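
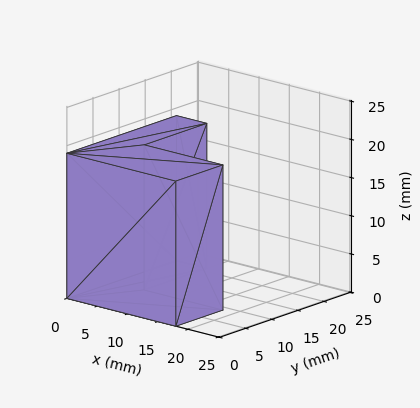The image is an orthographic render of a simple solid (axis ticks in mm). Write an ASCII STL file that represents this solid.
Reading the render: the shape is an L-shaped prism: outer 18 × 21 mm, arm thicknesses ≈ 9 mm (horizontal) and 5 mm (vertical), extruded 19 mm in z (dimensions read to the nearest mm from the axis ticks). For the STL, each face is triangulated and given an outward normal.

solid part
  facet normal 0.0000 0.0000 -1.0000
    outer loop
      vertex 18.00 9.00 0.00
      vertex 18.00 0.00 0.00
      vertex 0.00 0.00 0.00
    endloop
  endfacet
  facet normal 0.0000 0.0000 -1.0000
    outer loop
      vertex 5.00 9.00 0.00
      vertex 18.00 9.00 0.00
      vertex 0.00 0.00 0.00
    endloop
  endfacet
  facet normal 0.0000 0.0000 -1.0000
    outer loop
      vertex 5.00 21.00 0.00
      vertex 5.00 9.00 0.00
      vertex 0.00 0.00 0.00
    endloop
  endfacet
  facet normal 0.0000 0.0000 -1.0000
    outer loop
      vertex 0.00 21.00 0.00
      vertex 5.00 21.00 0.00
      vertex 0.00 0.00 0.00
    endloop
  endfacet
  facet normal 0.0000 0.0000 1.0000
    outer loop
      vertex 0.00 0.00 19.00
      vertex 18.00 0.00 19.00
      vertex 18.00 9.00 19.00
    endloop
  endfacet
  facet normal 0.0000 0.0000 1.0000
    outer loop
      vertex 0.00 0.00 19.00
      vertex 18.00 9.00 19.00
      vertex 5.00 9.00 19.00
    endloop
  endfacet
  facet normal 0.0000 0.0000 1.0000
    outer loop
      vertex 0.00 0.00 19.00
      vertex 5.00 9.00 19.00
      vertex 5.00 21.00 19.00
    endloop
  endfacet
  facet normal 0.0000 0.0000 1.0000
    outer loop
      vertex 0.00 0.00 19.00
      vertex 5.00 21.00 19.00
      vertex 0.00 21.00 19.00
    endloop
  endfacet
  facet normal 0.0000 -1.0000 0.0000
    outer loop
      vertex 0.00 0.00 0.00
      vertex 18.00 0.00 0.00
      vertex 18.00 0.00 19.00
    endloop
  endfacet
  facet normal 0.0000 -1.0000 0.0000
    outer loop
      vertex 0.00 0.00 0.00
      vertex 18.00 0.00 19.00
      vertex 0.00 0.00 19.00
    endloop
  endfacet
  facet normal 1.0000 0.0000 0.0000
    outer loop
      vertex 18.00 0.00 0.00
      vertex 18.00 9.00 0.00
      vertex 18.00 9.00 19.00
    endloop
  endfacet
  facet normal 1.0000 0.0000 0.0000
    outer loop
      vertex 18.00 0.00 0.00
      vertex 18.00 9.00 19.00
      vertex 18.00 0.00 19.00
    endloop
  endfacet
  facet normal 0.0000 1.0000 0.0000
    outer loop
      vertex 18.00 9.00 0.00
      vertex 5.00 9.00 0.00
      vertex 5.00 9.00 19.00
    endloop
  endfacet
  facet normal 0.0000 1.0000 0.0000
    outer loop
      vertex 18.00 9.00 0.00
      vertex 5.00 9.00 19.00
      vertex 18.00 9.00 19.00
    endloop
  endfacet
  facet normal 1.0000 0.0000 0.0000
    outer loop
      vertex 5.00 9.00 0.00
      vertex 5.00 21.00 0.00
      vertex 5.00 21.00 19.00
    endloop
  endfacet
  facet normal 1.0000 0.0000 0.0000
    outer loop
      vertex 5.00 9.00 0.00
      vertex 5.00 21.00 19.00
      vertex 5.00 9.00 19.00
    endloop
  endfacet
  facet normal 0.0000 1.0000 0.0000
    outer loop
      vertex 5.00 21.00 0.00
      vertex 0.00 21.00 0.00
      vertex 0.00 21.00 19.00
    endloop
  endfacet
  facet normal 0.0000 1.0000 0.0000
    outer loop
      vertex 5.00 21.00 0.00
      vertex 0.00 21.00 19.00
      vertex 5.00 21.00 19.00
    endloop
  endfacet
  facet normal -1.0000 0.0000 0.0000
    outer loop
      vertex 0.00 21.00 0.00
      vertex 0.00 0.00 0.00
      vertex 0.00 0.00 19.00
    endloop
  endfacet
  facet normal -1.0000 0.0000 0.0000
    outer loop
      vertex 0.00 21.00 0.00
      vertex 0.00 0.00 19.00
      vertex 0.00 21.00 19.00
    endloop
  endfacet
endsolid part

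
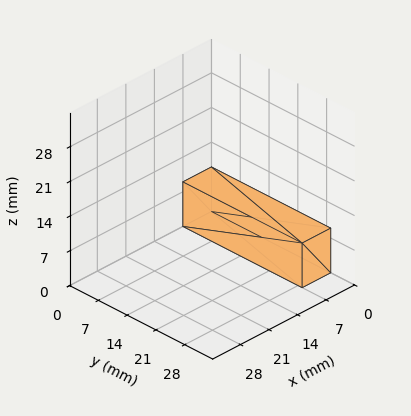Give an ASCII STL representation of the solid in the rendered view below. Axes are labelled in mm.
Reading the render: the shape is a rectangular box, roughly 7 × 29 mm footprint and 9 mm tall (dimensions read to the nearest mm from the axis ticks). For the STL, each face is triangulated and given an outward normal.

solid part
  facet normal 0.0000 0.0000 -1.0000
    outer loop
      vertex 7.00 29.00 0.00
      vertex 7.00 0.00 0.00
      vertex 0.00 0.00 0.00
    endloop
  endfacet
  facet normal 0.0000 0.0000 -1.0000
    outer loop
      vertex 0.00 29.00 0.00
      vertex 7.00 29.00 0.00
      vertex 0.00 0.00 0.00
    endloop
  endfacet
  facet normal 0.0000 0.0000 1.0000
    outer loop
      vertex 0.00 0.00 9.00
      vertex 7.00 0.00 9.00
      vertex 7.00 29.00 9.00
    endloop
  endfacet
  facet normal 0.0000 0.0000 1.0000
    outer loop
      vertex 0.00 0.00 9.00
      vertex 7.00 29.00 9.00
      vertex 0.00 29.00 9.00
    endloop
  endfacet
  facet normal 0.0000 -1.0000 0.0000
    outer loop
      vertex 0.00 0.00 0.00
      vertex 7.00 0.00 0.00
      vertex 7.00 0.00 9.00
    endloop
  endfacet
  facet normal 0.0000 -1.0000 0.0000
    outer loop
      vertex 0.00 0.00 0.00
      vertex 7.00 0.00 9.00
      vertex 0.00 0.00 9.00
    endloop
  endfacet
  facet normal 0.0000 1.0000 0.0000
    outer loop
      vertex 7.00 29.00 9.00
      vertex 7.00 29.00 0.00
      vertex 0.00 29.00 0.00
    endloop
  endfacet
  facet normal 0.0000 1.0000 0.0000
    outer loop
      vertex 0.00 29.00 9.00
      vertex 7.00 29.00 9.00
      vertex 0.00 29.00 0.00
    endloop
  endfacet
  facet normal -1.0000 0.0000 0.0000
    outer loop
      vertex 0.00 29.00 9.00
      vertex 0.00 29.00 0.00
      vertex 0.00 0.00 0.00
    endloop
  endfacet
  facet normal -1.0000 0.0000 0.0000
    outer loop
      vertex 0.00 0.00 9.00
      vertex 0.00 29.00 9.00
      vertex 0.00 0.00 0.00
    endloop
  endfacet
  facet normal 1.0000 0.0000 0.0000
    outer loop
      vertex 7.00 0.00 0.00
      vertex 7.00 29.00 0.00
      vertex 7.00 29.00 9.00
    endloop
  endfacet
  facet normal 1.0000 0.0000 0.0000
    outer loop
      vertex 7.00 0.00 0.00
      vertex 7.00 29.00 9.00
      vertex 7.00 0.00 9.00
    endloop
  endfacet
endsolid part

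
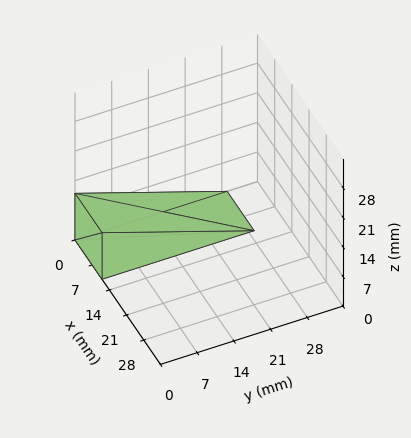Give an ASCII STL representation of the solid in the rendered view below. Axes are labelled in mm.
Reading the render: the shape is a wedge (ramp): 11 × 29 mm base, rising to 11 mm along the y=0 edge and sloping linearly to z=0 at y=29 (dimensions read to the nearest mm from the axis ticks). For the STL, each face is triangulated and given an outward normal.

solid part
  facet normal 0.0000 0.0000 -1.0000
    outer loop
      vertex 11.00 29.00 0.00
      vertex 11.00 0.00 0.00
      vertex 0.00 0.00 0.00
    endloop
  endfacet
  facet normal 0.0000 0.0000 -1.0000
    outer loop
      vertex 0.00 29.00 0.00
      vertex 11.00 29.00 0.00
      vertex 0.00 0.00 0.00
    endloop
  endfacet
  facet normal 0.0000 -1.0000 0.0000
    outer loop
      vertex 0.00 0.00 0.00
      vertex 11.00 0.00 0.00
      vertex 11.00 0.00 11.00
    endloop
  endfacet
  facet normal 0.0000 -1.0000 0.0000
    outer loop
      vertex 0.00 0.00 0.00
      vertex 11.00 0.00 11.00
      vertex 0.00 0.00 11.00
    endloop
  endfacet
  facet normal 0.0000 0.3547 0.9350
    outer loop
      vertex 0.00 0.00 11.00
      vertex 11.00 0.00 11.00
      vertex 11.00 29.00 0.00
    endloop
  endfacet
  facet normal 0.0000 0.3547 0.9350
    outer loop
      vertex 0.00 0.00 11.00
      vertex 11.00 29.00 0.00
      vertex 0.00 29.00 0.00
    endloop
  endfacet
  facet normal -1.0000 0.0000 0.0000
    outer loop
      vertex 0.00 0.00 11.00
      vertex 0.00 29.00 0.00
      vertex 0.00 0.00 0.00
    endloop
  endfacet
  facet normal 1.0000 0.0000 0.0000
    outer loop
      vertex 11.00 0.00 0.00
      vertex 11.00 29.00 0.00
      vertex 11.00 0.00 11.00
    endloop
  endfacet
endsolid part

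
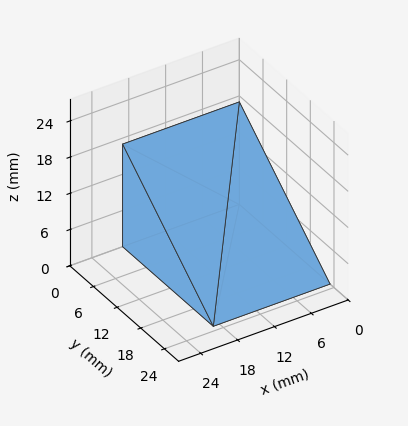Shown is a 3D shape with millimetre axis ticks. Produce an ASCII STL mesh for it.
Reading the render: the shape is a wedge (ramp): 19 × 23 mm base, rising to 17 mm along the y=0 edge and sloping linearly to z=0 at y=23 (dimensions read to the nearest mm from the axis ticks). For the STL, each face is triangulated and given an outward normal.

solid part
  facet normal 0.0000 0.0000 -1.0000
    outer loop
      vertex 19.0 23.0 0.0
      vertex 19.0 0.0 0.0
      vertex 0.0 0.0 0.0
    endloop
  endfacet
  facet normal 0.0000 0.0000 -1.0000
    outer loop
      vertex 0.0 23.0 0.0
      vertex 19.0 23.0 0.0
      vertex 0.0 0.0 0.0
    endloop
  endfacet
  facet normal 0.0000 -1.0000 0.0000
    outer loop
      vertex 0.0 0.0 0.0
      vertex 19.0 0.0 0.0
      vertex 19.0 0.0 17.0
    endloop
  endfacet
  facet normal 0.0000 -1.0000 0.0000
    outer loop
      vertex 0.0 0.0 0.0
      vertex 19.0 0.0 17.0
      vertex 0.0 0.0 17.0
    endloop
  endfacet
  facet normal 0.0000 0.5944 0.8042
    outer loop
      vertex 0.0 0.0 17.0
      vertex 19.0 0.0 17.0
      vertex 19.0 23.0 0.0
    endloop
  endfacet
  facet normal 0.0000 0.5944 0.8042
    outer loop
      vertex 0.0 0.0 17.0
      vertex 19.0 23.0 0.0
      vertex 0.0 23.0 0.0
    endloop
  endfacet
  facet normal -1.0000 0.0000 0.0000
    outer loop
      vertex 0.0 0.0 17.0
      vertex 0.0 23.0 0.0
      vertex 0.0 0.0 0.0
    endloop
  endfacet
  facet normal 1.0000 0.0000 0.0000
    outer loop
      vertex 19.0 0.0 0.0
      vertex 19.0 23.0 0.0
      vertex 19.0 0.0 17.0
    endloop
  endfacet
endsolid part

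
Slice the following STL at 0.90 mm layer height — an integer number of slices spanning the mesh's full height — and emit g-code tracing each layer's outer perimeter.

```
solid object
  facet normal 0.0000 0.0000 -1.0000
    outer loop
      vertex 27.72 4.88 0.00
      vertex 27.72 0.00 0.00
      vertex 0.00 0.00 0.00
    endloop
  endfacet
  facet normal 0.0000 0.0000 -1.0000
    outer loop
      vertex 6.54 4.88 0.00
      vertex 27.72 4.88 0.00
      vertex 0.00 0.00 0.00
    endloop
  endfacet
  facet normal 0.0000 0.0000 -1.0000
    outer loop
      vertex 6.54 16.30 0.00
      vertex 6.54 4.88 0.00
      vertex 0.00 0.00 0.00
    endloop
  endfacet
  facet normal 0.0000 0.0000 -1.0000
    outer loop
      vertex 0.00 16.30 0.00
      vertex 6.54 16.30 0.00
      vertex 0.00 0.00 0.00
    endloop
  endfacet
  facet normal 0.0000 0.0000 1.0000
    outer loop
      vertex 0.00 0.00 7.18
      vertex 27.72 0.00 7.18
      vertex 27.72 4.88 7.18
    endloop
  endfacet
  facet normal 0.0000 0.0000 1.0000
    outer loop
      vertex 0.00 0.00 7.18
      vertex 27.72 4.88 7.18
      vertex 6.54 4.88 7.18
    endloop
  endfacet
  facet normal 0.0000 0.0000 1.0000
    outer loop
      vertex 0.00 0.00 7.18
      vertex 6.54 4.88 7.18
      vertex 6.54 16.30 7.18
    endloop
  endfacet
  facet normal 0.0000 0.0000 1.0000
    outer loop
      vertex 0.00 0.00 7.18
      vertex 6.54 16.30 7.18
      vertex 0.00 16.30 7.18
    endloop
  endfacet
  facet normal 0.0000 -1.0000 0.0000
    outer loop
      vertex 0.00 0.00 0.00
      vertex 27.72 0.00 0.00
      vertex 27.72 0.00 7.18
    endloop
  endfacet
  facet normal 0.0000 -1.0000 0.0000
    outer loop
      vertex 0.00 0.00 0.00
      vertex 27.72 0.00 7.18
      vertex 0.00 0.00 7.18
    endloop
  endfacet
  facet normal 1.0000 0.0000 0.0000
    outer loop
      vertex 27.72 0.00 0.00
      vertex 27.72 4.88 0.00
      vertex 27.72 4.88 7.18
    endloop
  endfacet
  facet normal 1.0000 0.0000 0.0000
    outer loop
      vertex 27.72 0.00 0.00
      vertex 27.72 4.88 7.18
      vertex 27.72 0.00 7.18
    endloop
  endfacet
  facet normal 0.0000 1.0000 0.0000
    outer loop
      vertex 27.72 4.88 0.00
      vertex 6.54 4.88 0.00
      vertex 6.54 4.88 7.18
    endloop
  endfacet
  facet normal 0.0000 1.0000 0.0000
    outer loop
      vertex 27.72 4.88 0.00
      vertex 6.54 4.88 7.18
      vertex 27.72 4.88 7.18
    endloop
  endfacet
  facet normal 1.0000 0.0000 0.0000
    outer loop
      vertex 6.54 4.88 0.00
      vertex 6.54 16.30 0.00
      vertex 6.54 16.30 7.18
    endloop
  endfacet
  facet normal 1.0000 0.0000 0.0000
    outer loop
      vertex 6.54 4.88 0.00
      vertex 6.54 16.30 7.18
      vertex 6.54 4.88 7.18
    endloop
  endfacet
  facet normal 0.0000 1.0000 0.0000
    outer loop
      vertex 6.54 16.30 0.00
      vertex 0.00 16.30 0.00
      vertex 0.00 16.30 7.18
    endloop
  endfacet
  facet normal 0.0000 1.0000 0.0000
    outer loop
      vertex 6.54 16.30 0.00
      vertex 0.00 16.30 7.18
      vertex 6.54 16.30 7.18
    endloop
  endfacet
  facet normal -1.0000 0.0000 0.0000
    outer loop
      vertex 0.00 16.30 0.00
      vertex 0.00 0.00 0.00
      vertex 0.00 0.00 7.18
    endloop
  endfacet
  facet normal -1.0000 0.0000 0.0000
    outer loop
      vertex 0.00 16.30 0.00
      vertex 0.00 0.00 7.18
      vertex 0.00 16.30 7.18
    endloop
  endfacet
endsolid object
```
; perimeter-only toolpath
G21 ; units = mm
G90 ; absolute positioning
G28 ; home
; layer 1
G0 Z0.90
G0 X0.00 Y0.00
G1 X27.72 Y0.00
G1 X27.72 Y4.88
G1 X6.54 Y4.88
G1 X6.54 Y16.30
G1 X0.00 Y16.30
G1 X0.00 Y0.00
; layer 2
G0 Z1.79
G0 X0.00 Y0.00
G1 X27.72 Y0.00
G1 X27.72 Y4.88
G1 X6.54 Y4.88
G1 X6.54 Y16.30
G1 X0.00 Y16.30
G1 X0.00 Y0.00
; layer 3
G0 Z2.69
G0 X0.00 Y0.00
G1 X27.72 Y0.00
G1 X27.72 Y4.88
G1 X6.54 Y4.88
G1 X6.54 Y16.30
G1 X0.00 Y16.30
G1 X0.00 Y0.00
; layer 4
G0 Z3.59
G0 X0.00 Y0.00
G1 X27.72 Y0.00
G1 X27.72 Y4.88
G1 X6.54 Y4.88
G1 X6.54 Y16.30
G1 X0.00 Y16.30
G1 X0.00 Y0.00
; layer 5
G0 Z4.49
G0 X0.00 Y0.00
G1 X27.72 Y0.00
G1 X27.72 Y4.88
G1 X6.54 Y4.88
G1 X6.54 Y16.30
G1 X0.00 Y16.30
G1 X0.00 Y0.00
; layer 6
G0 Z5.38
G0 X0.00 Y0.00
G1 X27.72 Y0.00
G1 X27.72 Y4.88
G1 X6.54 Y4.88
G1 X6.54 Y16.30
G1 X0.00 Y16.30
G1 X0.00 Y0.00
; layer 7
G0 Z6.28
G0 X0.00 Y0.00
G1 X27.72 Y0.00
G1 X27.72 Y4.88
G1 X6.54 Y4.88
G1 X6.54 Y16.30
G1 X0.00 Y16.30
G1 X0.00 Y0.00
; layer 8
G0 Z7.18
G0 X0.00 Y0.00
G1 X27.72 Y0.00
G1 X27.72 Y4.88
G1 X6.54 Y4.88
G1 X6.54 Y16.30
G1 X0.00 Y16.30
G1 X0.00 Y0.00
M2 ; end

The solid is an L-shaped prism: outer 27.7 × 16.3 mm, arm thicknesses ≈ 4.88 mm (horizontal) and 6.54 mm (vertical), extruded 7.18 mm in z. Slicing at Δz = 0.90 mm — 8 equal slices spanning the solid's height, so layer i sits at z = i·h/8 — gives 8 non-empty perimeters. Each is a 6-segment closed polygon; G0 lifts to the layer z and rapids to the start vertex, then G1 traces the edges.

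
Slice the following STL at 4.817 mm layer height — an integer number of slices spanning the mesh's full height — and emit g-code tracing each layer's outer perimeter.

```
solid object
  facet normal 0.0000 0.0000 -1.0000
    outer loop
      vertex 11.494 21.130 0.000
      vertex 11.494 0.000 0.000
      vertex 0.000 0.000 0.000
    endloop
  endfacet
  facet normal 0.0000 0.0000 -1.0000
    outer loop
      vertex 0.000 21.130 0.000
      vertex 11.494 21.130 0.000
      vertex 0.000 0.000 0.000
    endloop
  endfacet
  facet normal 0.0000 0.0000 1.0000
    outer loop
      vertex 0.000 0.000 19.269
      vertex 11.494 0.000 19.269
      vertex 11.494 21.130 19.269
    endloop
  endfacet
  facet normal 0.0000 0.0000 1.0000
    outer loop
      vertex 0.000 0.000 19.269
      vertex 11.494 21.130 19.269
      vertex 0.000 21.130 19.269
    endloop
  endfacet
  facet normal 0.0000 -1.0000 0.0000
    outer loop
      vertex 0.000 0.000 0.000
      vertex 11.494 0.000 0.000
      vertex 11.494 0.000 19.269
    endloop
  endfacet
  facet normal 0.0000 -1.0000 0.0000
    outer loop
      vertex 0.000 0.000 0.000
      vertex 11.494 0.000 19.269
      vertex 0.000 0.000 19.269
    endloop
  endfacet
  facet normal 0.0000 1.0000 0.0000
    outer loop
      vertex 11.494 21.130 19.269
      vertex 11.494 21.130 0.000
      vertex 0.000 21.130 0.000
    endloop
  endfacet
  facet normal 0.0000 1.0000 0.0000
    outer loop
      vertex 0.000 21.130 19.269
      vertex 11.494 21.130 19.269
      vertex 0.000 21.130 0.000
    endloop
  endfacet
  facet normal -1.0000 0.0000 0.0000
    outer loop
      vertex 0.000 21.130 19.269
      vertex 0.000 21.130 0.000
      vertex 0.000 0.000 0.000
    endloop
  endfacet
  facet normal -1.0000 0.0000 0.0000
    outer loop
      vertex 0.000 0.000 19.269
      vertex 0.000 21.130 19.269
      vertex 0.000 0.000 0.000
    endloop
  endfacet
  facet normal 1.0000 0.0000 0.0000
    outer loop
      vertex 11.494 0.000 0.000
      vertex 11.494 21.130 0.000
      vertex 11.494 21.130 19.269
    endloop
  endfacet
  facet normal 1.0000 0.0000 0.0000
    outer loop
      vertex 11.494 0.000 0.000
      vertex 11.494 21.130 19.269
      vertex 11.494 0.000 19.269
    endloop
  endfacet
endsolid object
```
; perimeter-only toolpath
G21 ; units = mm
G90 ; absolute positioning
G28 ; home
; layer 1
G0 Z4.817
G0 X0.000 Y0.000
G1 X11.494 Y0.000
G1 X11.494 Y21.130
G1 X0.000 Y21.130
G1 X0.000 Y0.000
; layer 2
G0 Z9.634
G0 X0.000 Y0.000
G1 X11.494 Y0.000
G1 X11.494 Y21.130
G1 X0.000 Y21.130
G1 X0.000 Y0.000
; layer 3
G0 Z14.452
G0 X0.000 Y0.000
G1 X11.494 Y0.000
G1 X11.494 Y21.130
G1 X0.000 Y21.130
G1 X0.000 Y0.000
; layer 4
G0 Z19.269
G0 X0.000 Y0.000
G1 X11.494 Y0.000
G1 X11.494 Y21.130
G1 X0.000 Y21.130
G1 X0.000 Y0.000
M2 ; end

The solid is a rectangular box, roughly 11.5 × 21.1 mm footprint and 19.3 mm tall. Slicing at Δz = 4.817 mm — 4 equal slices spanning the solid's height, so layer i sits at z = i·h/4 — gives 4 non-empty perimeters. Each is a 4-segment closed polygon; G0 lifts to the layer z and rapids to the start vertex, then G1 traces the edges.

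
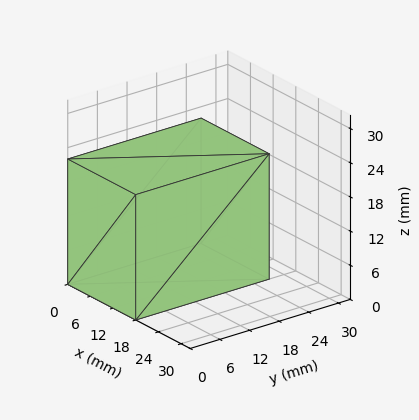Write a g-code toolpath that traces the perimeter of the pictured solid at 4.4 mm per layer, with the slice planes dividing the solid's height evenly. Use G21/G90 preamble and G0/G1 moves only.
Reading the render: the shape is a rectangular box, roughly 18 × 27 mm footprint and 22 mm tall (dimensions read to the nearest mm from the axis ticks). For the g-code, the solid's height is divided into equal slices at the stated Δz and each level perimeter traced with G1 moves after a G0 lift.

; perimeter-only toolpath
G21 ; units = mm
G90 ; absolute positioning
G28 ; home
; layer 1
G0 Z4.4
G0 X0.0 Y0.0
G1 X18.0 Y0.0
G1 X18.0 Y27.0
G1 X0.0 Y27.0
G1 X0.0 Y0.0
; layer 2
G0 Z8.8
G0 X0.0 Y0.0
G1 X18.0 Y0.0
G1 X18.0 Y27.0
G1 X0.0 Y27.0
G1 X0.0 Y0.0
; layer 3
G0 Z13.2
G0 X0.0 Y0.0
G1 X18.0 Y0.0
G1 X18.0 Y27.0
G1 X0.0 Y27.0
G1 X0.0 Y0.0
; layer 4
G0 Z17.6
G0 X0.0 Y0.0
G1 X18.0 Y0.0
G1 X18.0 Y27.0
G1 X0.0 Y27.0
G1 X0.0 Y0.0
; layer 5
G0 Z22.0
G0 X0.0 Y0.0
G1 X18.0 Y0.0
G1 X18.0 Y27.0
G1 X0.0 Y27.0
G1 X0.0 Y0.0
M2 ; end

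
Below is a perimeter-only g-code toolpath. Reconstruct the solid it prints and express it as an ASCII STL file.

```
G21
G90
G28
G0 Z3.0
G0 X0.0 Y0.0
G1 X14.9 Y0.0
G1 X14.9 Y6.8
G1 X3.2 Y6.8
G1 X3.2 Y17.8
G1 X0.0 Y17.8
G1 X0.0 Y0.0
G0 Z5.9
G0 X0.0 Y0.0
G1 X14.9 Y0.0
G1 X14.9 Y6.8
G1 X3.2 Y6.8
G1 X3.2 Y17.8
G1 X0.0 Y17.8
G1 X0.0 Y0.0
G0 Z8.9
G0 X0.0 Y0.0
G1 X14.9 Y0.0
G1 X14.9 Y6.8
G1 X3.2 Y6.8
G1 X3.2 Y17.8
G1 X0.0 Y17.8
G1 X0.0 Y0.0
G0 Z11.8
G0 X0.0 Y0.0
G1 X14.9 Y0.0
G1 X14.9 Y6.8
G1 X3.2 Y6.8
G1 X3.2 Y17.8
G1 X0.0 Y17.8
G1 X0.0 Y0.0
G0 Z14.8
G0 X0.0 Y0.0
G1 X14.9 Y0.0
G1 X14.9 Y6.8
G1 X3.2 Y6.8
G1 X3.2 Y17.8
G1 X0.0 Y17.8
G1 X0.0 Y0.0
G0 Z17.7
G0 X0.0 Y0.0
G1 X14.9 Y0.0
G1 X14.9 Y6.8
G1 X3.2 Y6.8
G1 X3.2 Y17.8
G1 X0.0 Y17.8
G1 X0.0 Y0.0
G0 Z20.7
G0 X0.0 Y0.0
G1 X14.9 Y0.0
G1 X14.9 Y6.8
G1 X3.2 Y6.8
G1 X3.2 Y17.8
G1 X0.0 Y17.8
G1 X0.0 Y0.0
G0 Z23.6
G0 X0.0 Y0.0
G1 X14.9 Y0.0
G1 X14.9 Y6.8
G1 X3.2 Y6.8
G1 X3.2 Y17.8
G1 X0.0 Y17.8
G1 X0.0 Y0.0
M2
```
solid part
  facet normal 0.0000 0.0000 -1.0000
    outer loop
      vertex 14.9 6.8 0.0
      vertex 14.9 0.0 0.0
      vertex 0.0 0.0 0.0
    endloop
  endfacet
  facet normal 0.0000 0.0000 -1.0000
    outer loop
      vertex 3.2 6.8 0.0
      vertex 14.9 6.8 0.0
      vertex 0.0 0.0 0.0
    endloop
  endfacet
  facet normal 0.0000 0.0000 -1.0000
    outer loop
      vertex 3.2 17.8 0.0
      vertex 3.2 6.8 0.0
      vertex 0.0 0.0 0.0
    endloop
  endfacet
  facet normal 0.0000 0.0000 -1.0000
    outer loop
      vertex 0.0 17.8 0.0
      vertex 3.2 17.8 0.0
      vertex 0.0 0.0 0.0
    endloop
  endfacet
  facet normal 0.0000 0.0000 1.0000
    outer loop
      vertex 0.0 0.0 23.6
      vertex 14.9 0.0 23.6
      vertex 14.9 6.8 23.6
    endloop
  endfacet
  facet normal 0.0000 0.0000 1.0000
    outer loop
      vertex 0.0 0.0 23.6
      vertex 14.9 6.8 23.6
      vertex 3.2 6.8 23.6
    endloop
  endfacet
  facet normal 0.0000 0.0000 1.0000
    outer loop
      vertex 0.0 0.0 23.6
      vertex 3.2 6.8 23.6
      vertex 3.2 17.8 23.6
    endloop
  endfacet
  facet normal 0.0000 0.0000 1.0000
    outer loop
      vertex 0.0 0.0 23.6
      vertex 3.2 17.8 23.6
      vertex 0.0 17.8 23.6
    endloop
  endfacet
  facet normal 0.0000 -1.0000 0.0000
    outer loop
      vertex 0.0 0.0 0.0
      vertex 14.9 0.0 0.0
      vertex 14.9 0.0 23.6
    endloop
  endfacet
  facet normal 0.0000 -1.0000 0.0000
    outer loop
      vertex 0.0 0.0 0.0
      vertex 14.9 0.0 23.6
      vertex 0.0 0.0 23.6
    endloop
  endfacet
  facet normal 1.0000 0.0000 0.0000
    outer loop
      vertex 14.9 0.0 0.0
      vertex 14.9 6.8 0.0
      vertex 14.9 6.8 23.6
    endloop
  endfacet
  facet normal 1.0000 0.0000 0.0000
    outer loop
      vertex 14.9 0.0 0.0
      vertex 14.9 6.8 23.6
      vertex 14.9 0.0 23.6
    endloop
  endfacet
  facet normal 0.0000 1.0000 0.0000
    outer loop
      vertex 14.9 6.8 0.0
      vertex 3.2 6.8 0.0
      vertex 3.2 6.8 23.6
    endloop
  endfacet
  facet normal 0.0000 1.0000 0.0000
    outer loop
      vertex 14.9 6.8 0.0
      vertex 3.2 6.8 23.6
      vertex 14.9 6.8 23.6
    endloop
  endfacet
  facet normal 1.0000 0.0000 0.0000
    outer loop
      vertex 3.2 6.8 0.0
      vertex 3.2 17.8 0.0
      vertex 3.2 17.8 23.6
    endloop
  endfacet
  facet normal 1.0000 0.0000 0.0000
    outer loop
      vertex 3.2 6.8 0.0
      vertex 3.2 17.8 23.6
      vertex 3.2 6.8 23.6
    endloop
  endfacet
  facet normal 0.0000 1.0000 0.0000
    outer loop
      vertex 3.2 17.8 0.0
      vertex 0.0 17.8 0.0
      vertex 0.0 17.8 23.6
    endloop
  endfacet
  facet normal 0.0000 1.0000 0.0000
    outer loop
      vertex 3.2 17.8 0.0
      vertex 0.0 17.8 23.6
      vertex 3.2 17.8 23.6
    endloop
  endfacet
  facet normal -1.0000 0.0000 0.0000
    outer loop
      vertex 0.0 17.8 0.0
      vertex 0.0 0.0 0.0
      vertex 0.0 0.0 23.6
    endloop
  endfacet
  facet normal -1.0000 0.0000 0.0000
    outer loop
      vertex 0.0 17.8 0.0
      vertex 0.0 0.0 23.6
      vertex 0.0 17.8 23.6
    endloop
  endfacet
endsolid part

The G0 Z moves step by Δz≈3.0 mm. Every layer's G1 loop is the same polygon, so the solid is a straight extrusion of it from z=0 to z≈23.6. Closing with flat bottom and top caps and triangulating gives 20 facets — an L-shaped prism: outer 14.9 × 17.8 mm, arm thicknesses ≈ 6.8 mm (horizontal) and 3.2 mm (vertical), extruded 23.6 mm in z.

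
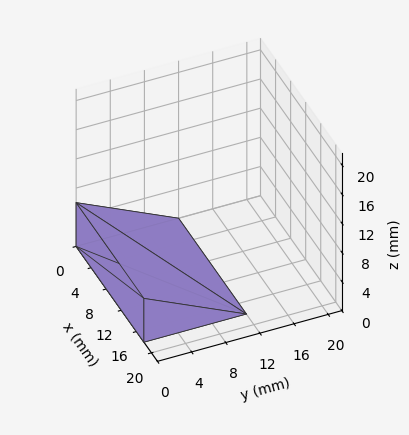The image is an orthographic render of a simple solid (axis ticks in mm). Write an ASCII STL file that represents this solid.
Reading the render: the shape is a wedge (ramp): 18 × 12 mm base, rising to 6 mm along the y=0 edge and sloping linearly to z=0 at y=12 (dimensions read to the nearest mm from the axis ticks). For the STL, each face is triangulated and given an outward normal.

solid part
  facet normal 0.0000 0.0000 -1.0000
    outer loop
      vertex 18.000 12.000 0.000
      vertex 18.000 0.000 0.000
      vertex 0.000 0.000 0.000
    endloop
  endfacet
  facet normal 0.0000 0.0000 -1.0000
    outer loop
      vertex 0.000 12.000 0.000
      vertex 18.000 12.000 0.000
      vertex 0.000 0.000 0.000
    endloop
  endfacet
  facet normal 0.0000 -1.0000 0.0000
    outer loop
      vertex 0.000 0.000 0.000
      vertex 18.000 0.000 0.000
      vertex 18.000 0.000 6.000
    endloop
  endfacet
  facet normal 0.0000 -1.0000 0.0000
    outer loop
      vertex 0.000 0.000 0.000
      vertex 18.000 0.000 6.000
      vertex 0.000 0.000 6.000
    endloop
  endfacet
  facet normal 0.0000 0.4472 0.8944
    outer loop
      vertex 0.000 0.000 6.000
      vertex 18.000 0.000 6.000
      vertex 18.000 12.000 0.000
    endloop
  endfacet
  facet normal 0.0000 0.4472 0.8944
    outer loop
      vertex 0.000 0.000 6.000
      vertex 18.000 12.000 0.000
      vertex 0.000 12.000 0.000
    endloop
  endfacet
  facet normal -1.0000 0.0000 0.0000
    outer loop
      vertex 0.000 0.000 6.000
      vertex 0.000 12.000 0.000
      vertex 0.000 0.000 0.000
    endloop
  endfacet
  facet normal 1.0000 0.0000 0.0000
    outer loop
      vertex 18.000 0.000 0.000
      vertex 18.000 12.000 0.000
      vertex 18.000 0.000 6.000
    endloop
  endfacet
endsolid part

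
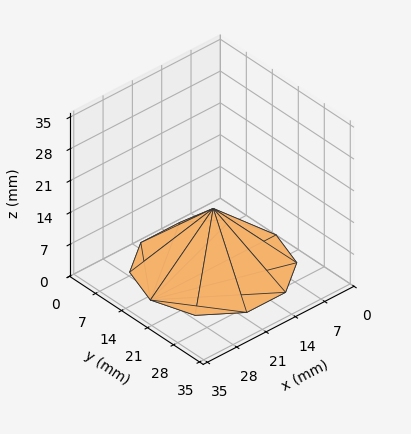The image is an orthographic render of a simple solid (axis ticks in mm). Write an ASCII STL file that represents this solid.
Reading the render: the shape is a regular 10-sided pyramid, base circumscribed radius ≈ 15 mm, apex at z ≈ 13 mm (dimensions read to the nearest mm from the axis ticks). For the STL, each face is triangulated and given an outward normal.

solid part
  facet normal 0.0000 0.0000 -1.0000
    outer loop
      vertex 19.635 29.266 0.000
      vertex 27.135 23.817 0.000
      vertex 30.000 15.000 0.000
    endloop
  endfacet
  facet normal 0.0000 0.0000 -1.0000
    outer loop
      vertex 10.365 29.266 0.000
      vertex 19.635 29.266 0.000
      vertex 30.000 15.000 0.000
    endloop
  endfacet
  facet normal 0.0000 0.0000 -1.0000
    outer loop
      vertex 2.865 23.817 0.000
      vertex 10.365 29.266 0.000
      vertex 30.000 15.000 0.000
    endloop
  endfacet
  facet normal 0.0000 0.0000 -1.0000
    outer loop
      vertex 0.000 15.000 0.000
      vertex 2.865 23.817 0.000
      vertex 30.000 15.000 0.000
    endloop
  endfacet
  facet normal 0.0000 0.0000 -1.0000
    outer loop
      vertex 2.865 6.183 0.000
      vertex 0.000 15.000 0.000
      vertex 30.000 15.000 0.000
    endloop
  endfacet
  facet normal 0.0000 0.0000 -1.0000
    outer loop
      vertex 10.365 0.734 0.000
      vertex 2.865 6.183 0.000
      vertex 30.000 15.000 0.000
    endloop
  endfacet
  facet normal 0.0000 0.0000 -1.0000
    outer loop
      vertex 19.635 0.734 0.000
      vertex 10.365 0.734 0.000
      vertex 30.000 15.000 0.000
    endloop
  endfacet
  facet normal 0.0000 0.0000 -1.0000
    outer loop
      vertex 27.135 6.183 0.000
      vertex 19.635 0.734 0.000
      vertex 30.000 15.000 0.000
    endloop
  endfacet
  facet normal 0.6406 0.2082 0.7391
    outer loop
      vertex 30.000 15.000 0.000
      vertex 27.135 23.817 0.000
      vertex 15.000 15.000 13.000
    endloop
  endfacet
  facet normal 0.3959 0.5449 0.7391
    outer loop
      vertex 27.135 23.817 0.000
      vertex 19.635 29.266 0.000
      vertex 15.000 15.000 13.000
    endloop
  endfacet
  facet normal 0.0000 0.6735 0.7391
    outer loop
      vertex 19.635 29.266 0.000
      vertex 10.365 29.266 0.000
      vertex 15.000 15.000 13.000
    endloop
  endfacet
  facet normal -0.3959 0.5449 0.7391
    outer loop
      vertex 10.365 29.266 0.000
      vertex 2.865 23.817 0.000
      vertex 15.000 15.000 13.000
    endloop
  endfacet
  facet normal -0.6406 0.2082 0.7391
    outer loop
      vertex 2.865 23.817 0.000
      vertex 0.000 15.000 0.000
      vertex 15.000 15.000 13.000
    endloop
  endfacet
  facet normal -0.6406 -0.2082 0.7391
    outer loop
      vertex 0.000 15.000 0.000
      vertex 2.865 6.183 0.000
      vertex 15.000 15.000 13.000
    endloop
  endfacet
  facet normal -0.3959 -0.5449 0.7391
    outer loop
      vertex 2.865 6.183 0.000
      vertex 10.365 0.734 0.000
      vertex 15.000 15.000 13.000
    endloop
  endfacet
  facet normal 0.0000 -0.6735 0.7391
    outer loop
      vertex 10.365 0.734 0.000
      vertex 19.635 0.734 0.000
      vertex 15.000 15.000 13.000
    endloop
  endfacet
  facet normal 0.3959 -0.5449 0.7391
    outer loop
      vertex 19.635 0.734 0.000
      vertex 27.135 6.183 0.000
      vertex 15.000 15.000 13.000
    endloop
  endfacet
  facet normal 0.6406 -0.2082 0.7391
    outer loop
      vertex 27.135 6.183 0.000
      vertex 30.000 15.000 0.000
      vertex 15.000 15.000 13.000
    endloop
  endfacet
endsolid part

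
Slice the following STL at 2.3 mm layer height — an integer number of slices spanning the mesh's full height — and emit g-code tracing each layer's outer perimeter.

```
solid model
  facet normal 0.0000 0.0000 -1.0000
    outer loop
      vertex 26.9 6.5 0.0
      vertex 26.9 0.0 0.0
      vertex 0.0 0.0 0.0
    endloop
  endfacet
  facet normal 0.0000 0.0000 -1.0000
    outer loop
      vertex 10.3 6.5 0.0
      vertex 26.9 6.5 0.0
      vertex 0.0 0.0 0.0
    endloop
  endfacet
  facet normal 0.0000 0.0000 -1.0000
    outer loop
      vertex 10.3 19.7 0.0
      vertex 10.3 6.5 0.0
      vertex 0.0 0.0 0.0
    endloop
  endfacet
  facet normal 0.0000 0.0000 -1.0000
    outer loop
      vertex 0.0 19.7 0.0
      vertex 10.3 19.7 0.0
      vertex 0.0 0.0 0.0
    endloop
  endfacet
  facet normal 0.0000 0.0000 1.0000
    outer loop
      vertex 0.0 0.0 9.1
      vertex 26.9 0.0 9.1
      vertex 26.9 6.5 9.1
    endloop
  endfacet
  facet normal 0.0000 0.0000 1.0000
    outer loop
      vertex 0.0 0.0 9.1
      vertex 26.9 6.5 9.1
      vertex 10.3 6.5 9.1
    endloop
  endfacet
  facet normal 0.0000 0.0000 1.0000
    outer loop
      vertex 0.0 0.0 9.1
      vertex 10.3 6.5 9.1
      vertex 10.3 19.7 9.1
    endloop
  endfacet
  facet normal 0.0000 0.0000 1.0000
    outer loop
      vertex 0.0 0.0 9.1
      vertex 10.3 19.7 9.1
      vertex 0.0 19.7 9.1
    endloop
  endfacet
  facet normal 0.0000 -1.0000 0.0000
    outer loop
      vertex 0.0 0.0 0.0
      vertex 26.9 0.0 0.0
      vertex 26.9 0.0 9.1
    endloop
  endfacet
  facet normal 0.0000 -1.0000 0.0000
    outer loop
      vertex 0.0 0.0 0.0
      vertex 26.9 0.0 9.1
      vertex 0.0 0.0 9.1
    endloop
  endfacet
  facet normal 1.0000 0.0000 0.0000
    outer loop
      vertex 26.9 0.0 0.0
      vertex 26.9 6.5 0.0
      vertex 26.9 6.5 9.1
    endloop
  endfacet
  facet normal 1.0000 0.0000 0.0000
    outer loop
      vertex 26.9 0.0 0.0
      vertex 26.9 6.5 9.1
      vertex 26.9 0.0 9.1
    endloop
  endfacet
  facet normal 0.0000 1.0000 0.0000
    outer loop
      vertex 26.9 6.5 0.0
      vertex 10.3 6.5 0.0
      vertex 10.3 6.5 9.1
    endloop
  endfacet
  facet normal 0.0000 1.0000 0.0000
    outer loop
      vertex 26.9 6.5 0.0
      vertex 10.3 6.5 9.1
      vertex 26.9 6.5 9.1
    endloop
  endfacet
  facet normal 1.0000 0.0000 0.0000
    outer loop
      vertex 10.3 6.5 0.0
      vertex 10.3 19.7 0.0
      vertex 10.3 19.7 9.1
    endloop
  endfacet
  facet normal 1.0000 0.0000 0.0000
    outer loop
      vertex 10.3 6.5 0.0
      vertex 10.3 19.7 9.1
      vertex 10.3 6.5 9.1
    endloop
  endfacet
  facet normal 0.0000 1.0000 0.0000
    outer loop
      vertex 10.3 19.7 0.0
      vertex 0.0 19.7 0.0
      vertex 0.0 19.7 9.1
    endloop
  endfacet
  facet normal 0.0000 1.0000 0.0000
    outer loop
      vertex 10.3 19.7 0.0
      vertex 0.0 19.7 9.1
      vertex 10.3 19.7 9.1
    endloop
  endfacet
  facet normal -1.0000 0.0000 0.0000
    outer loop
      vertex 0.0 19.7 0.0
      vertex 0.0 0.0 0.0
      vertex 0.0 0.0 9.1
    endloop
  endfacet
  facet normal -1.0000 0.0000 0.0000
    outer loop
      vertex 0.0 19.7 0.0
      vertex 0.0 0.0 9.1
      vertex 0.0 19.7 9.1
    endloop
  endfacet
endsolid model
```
; perimeter-only toolpath
G21 ; units = mm
G90 ; absolute positioning
G28 ; home
; layer 1
G0 Z2.3
G0 X0.0 Y0.0
G1 X26.9 Y0.0
G1 X26.9 Y6.5
G1 X10.3 Y6.5
G1 X10.3 Y19.7
G1 X0.0 Y19.7
G1 X0.0 Y0.0
; layer 2
G0 Z4.5
G0 X0.0 Y0.0
G1 X26.9 Y0.0
G1 X26.9 Y6.5
G1 X10.3 Y6.5
G1 X10.3 Y19.7
G1 X0.0 Y19.7
G1 X0.0 Y0.0
; layer 3
G0 Z6.8
G0 X0.0 Y0.0
G1 X26.9 Y0.0
G1 X26.9 Y6.5
G1 X10.3 Y6.5
G1 X10.3 Y19.7
G1 X0.0 Y19.7
G1 X0.0 Y0.0
; layer 4
G0 Z9.1
G0 X0.0 Y0.0
G1 X26.9 Y0.0
G1 X26.9 Y6.5
G1 X10.3 Y6.5
G1 X10.3 Y19.7
G1 X0.0 Y19.7
G1 X0.0 Y0.0
M2 ; end

The solid is an L-shaped prism: outer 26.9 × 19.7 mm, arm thicknesses ≈ 6.5 mm (horizontal) and 10.3 mm (vertical), extruded 9.1 mm in z. Slicing at Δz = 2.3 mm — 4 equal slices spanning the solid's height, so layer i sits at z = i·h/4 — gives 4 non-empty perimeters. Each is a 6-segment closed polygon; G0 lifts to the layer z and rapids to the start vertex, then G1 traces the edges.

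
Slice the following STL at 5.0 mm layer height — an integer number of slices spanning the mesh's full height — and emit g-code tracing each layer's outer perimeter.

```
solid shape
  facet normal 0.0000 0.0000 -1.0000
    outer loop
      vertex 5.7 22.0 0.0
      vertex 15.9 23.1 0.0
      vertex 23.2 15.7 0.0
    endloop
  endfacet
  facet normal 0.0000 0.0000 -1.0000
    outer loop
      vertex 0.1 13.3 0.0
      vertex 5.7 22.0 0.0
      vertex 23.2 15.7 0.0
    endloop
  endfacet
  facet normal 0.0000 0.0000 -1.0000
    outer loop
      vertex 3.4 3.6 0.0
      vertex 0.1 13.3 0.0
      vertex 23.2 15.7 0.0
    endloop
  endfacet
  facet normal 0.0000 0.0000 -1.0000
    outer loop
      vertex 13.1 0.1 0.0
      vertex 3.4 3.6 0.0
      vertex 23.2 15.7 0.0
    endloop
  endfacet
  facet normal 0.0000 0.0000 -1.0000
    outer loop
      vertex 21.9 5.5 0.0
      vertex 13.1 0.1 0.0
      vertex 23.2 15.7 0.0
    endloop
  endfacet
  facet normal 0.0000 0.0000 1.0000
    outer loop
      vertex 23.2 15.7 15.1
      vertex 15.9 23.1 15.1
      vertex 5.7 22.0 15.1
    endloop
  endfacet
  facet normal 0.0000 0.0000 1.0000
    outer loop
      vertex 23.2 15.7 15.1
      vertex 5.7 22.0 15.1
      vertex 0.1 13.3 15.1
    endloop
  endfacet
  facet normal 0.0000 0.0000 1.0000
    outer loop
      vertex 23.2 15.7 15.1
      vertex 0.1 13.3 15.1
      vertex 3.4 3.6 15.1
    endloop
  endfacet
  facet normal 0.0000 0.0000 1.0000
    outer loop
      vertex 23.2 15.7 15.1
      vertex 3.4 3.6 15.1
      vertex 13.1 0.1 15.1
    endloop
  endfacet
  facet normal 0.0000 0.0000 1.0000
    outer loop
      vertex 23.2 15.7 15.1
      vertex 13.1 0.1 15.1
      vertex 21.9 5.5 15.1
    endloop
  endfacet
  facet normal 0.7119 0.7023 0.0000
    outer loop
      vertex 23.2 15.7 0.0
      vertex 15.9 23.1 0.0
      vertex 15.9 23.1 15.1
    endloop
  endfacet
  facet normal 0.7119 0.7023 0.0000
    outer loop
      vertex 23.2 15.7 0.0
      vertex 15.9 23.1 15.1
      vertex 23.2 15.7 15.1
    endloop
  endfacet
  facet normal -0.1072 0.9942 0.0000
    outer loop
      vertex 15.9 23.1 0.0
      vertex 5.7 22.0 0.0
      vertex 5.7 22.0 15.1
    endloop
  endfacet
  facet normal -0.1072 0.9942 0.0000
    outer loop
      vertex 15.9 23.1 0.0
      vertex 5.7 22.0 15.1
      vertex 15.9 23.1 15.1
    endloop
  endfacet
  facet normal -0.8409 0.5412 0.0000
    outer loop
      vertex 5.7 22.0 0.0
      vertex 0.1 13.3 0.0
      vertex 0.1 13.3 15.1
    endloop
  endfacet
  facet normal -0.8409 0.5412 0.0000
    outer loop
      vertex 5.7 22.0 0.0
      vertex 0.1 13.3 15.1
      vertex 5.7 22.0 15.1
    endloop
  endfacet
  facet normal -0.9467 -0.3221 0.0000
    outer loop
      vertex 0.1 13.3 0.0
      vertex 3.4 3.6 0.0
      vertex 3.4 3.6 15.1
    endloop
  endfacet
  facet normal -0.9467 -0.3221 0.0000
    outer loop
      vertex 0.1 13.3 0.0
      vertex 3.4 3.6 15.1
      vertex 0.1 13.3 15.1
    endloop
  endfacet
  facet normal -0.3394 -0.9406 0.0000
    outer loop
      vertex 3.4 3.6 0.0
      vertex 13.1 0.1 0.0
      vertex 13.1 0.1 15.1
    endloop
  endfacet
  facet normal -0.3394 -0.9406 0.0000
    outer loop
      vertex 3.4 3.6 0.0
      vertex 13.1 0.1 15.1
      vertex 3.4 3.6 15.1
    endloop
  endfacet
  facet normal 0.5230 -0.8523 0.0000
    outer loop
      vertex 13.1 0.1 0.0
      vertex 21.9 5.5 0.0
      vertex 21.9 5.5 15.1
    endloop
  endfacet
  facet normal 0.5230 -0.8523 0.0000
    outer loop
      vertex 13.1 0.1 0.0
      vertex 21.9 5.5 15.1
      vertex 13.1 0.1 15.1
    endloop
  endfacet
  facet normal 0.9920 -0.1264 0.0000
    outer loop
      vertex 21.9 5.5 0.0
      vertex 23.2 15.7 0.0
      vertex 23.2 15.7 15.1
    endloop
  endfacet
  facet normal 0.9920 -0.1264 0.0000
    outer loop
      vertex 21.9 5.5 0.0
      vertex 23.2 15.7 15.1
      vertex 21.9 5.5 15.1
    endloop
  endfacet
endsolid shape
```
; perimeter-only toolpath
G21 ; units = mm
G90 ; absolute positioning
G28 ; home
; layer 1
G0 Z5.0
G0 X23.2 Y15.7
G1 X15.9 Y23.1
G1 X5.7 Y22.0
G1 X0.1 Y13.3
G1 X3.4 Y3.6
G1 X13.1 Y0.1
G1 X21.9 Y5.5
G1 X23.2 Y15.7
; layer 2
G0 Z10.1
G0 X23.2 Y15.7
G1 X15.9 Y23.1
G1 X5.7 Y22.0
G1 X0.1 Y13.3
G1 X3.4 Y3.6
G1 X13.1 Y0.1
G1 X21.9 Y5.5
G1 X23.2 Y15.7
; layer 3
G0 Z15.1
G0 X23.2 Y15.7
G1 X15.9 Y23.1
G1 X5.7 Y22.0
G1 X0.1 Y13.3
G1 X3.4 Y3.6
G1 X13.1 Y0.1
G1 X21.9 Y5.5
G1 X23.2 Y15.7
M2 ; end

The solid is a regular 7-sided prism (a cylinder approximated with 7 flat sides), circumscribed radius ≈ 11.9 mm, height ≈ 15.1 mm. Slicing at Δz = 5.0 mm — 3 equal slices spanning the solid's height, so layer i sits at z = i·h/3 — gives 3 non-empty perimeters. Each is a 7-segment closed polygon; G0 lifts to the layer z and rapids to the start vertex, then G1 traces the edges.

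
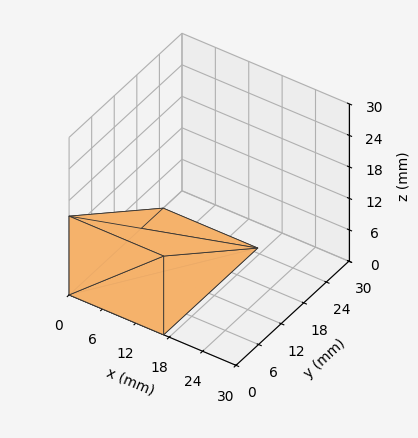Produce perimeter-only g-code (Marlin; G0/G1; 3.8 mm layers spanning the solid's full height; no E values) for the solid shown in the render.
Reading the render: the shape is a wedge (ramp): 17 × 25 mm base, rising to 15 mm along the y=0 edge and sloping linearly to z=0 at y=25 (dimensions read to the nearest mm from the axis ticks). For the g-code, the solid's height is divided into equal slices at the stated Δz and each level perimeter traced with G1 moves after a G0 lift.

; perimeter-only toolpath
G21 ; units = mm
G90 ; absolute positioning
G28 ; home
; layer 1
G0 Z3.8
G0 X0.0 Y0.0
G1 X17.0 Y0.0
G1 X17.0 Y18.8
G1 X0.0 Y18.8
G1 X0.0 Y0.0
; layer 2
G0 Z7.5
G0 X0.0 Y0.0
G1 X17.0 Y0.0
G1 X17.0 Y12.5
G1 X0.0 Y12.5
G1 X0.0 Y0.0
; layer 3
G0 Z11.2
G0 X0.0 Y0.0
G1 X17.0 Y0.0
G1 X17.0 Y6.2
G1 X0.0 Y6.2
G1 X0.0 Y0.0
M2 ; end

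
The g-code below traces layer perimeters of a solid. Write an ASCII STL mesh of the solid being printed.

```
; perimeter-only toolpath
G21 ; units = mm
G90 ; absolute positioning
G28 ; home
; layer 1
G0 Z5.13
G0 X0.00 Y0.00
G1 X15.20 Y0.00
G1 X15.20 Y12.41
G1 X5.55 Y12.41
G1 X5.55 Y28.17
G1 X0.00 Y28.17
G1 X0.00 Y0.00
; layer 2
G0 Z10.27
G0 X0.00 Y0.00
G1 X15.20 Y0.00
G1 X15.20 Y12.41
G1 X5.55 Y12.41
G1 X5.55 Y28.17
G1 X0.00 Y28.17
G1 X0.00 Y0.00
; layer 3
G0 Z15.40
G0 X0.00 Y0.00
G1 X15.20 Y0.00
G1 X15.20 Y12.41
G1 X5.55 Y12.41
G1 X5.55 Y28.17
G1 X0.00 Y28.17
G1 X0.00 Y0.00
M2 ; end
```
solid part
  facet normal 0.0000 0.0000 -1.0000
    outer loop
      vertex 15.20 12.41 0.00
      vertex 15.20 0.00 0.00
      vertex 0.00 0.00 0.00
    endloop
  endfacet
  facet normal 0.0000 0.0000 -1.0000
    outer loop
      vertex 5.55 12.41 0.00
      vertex 15.20 12.41 0.00
      vertex 0.00 0.00 0.00
    endloop
  endfacet
  facet normal 0.0000 0.0000 -1.0000
    outer loop
      vertex 5.55 28.17 0.00
      vertex 5.55 12.41 0.00
      vertex 0.00 0.00 0.00
    endloop
  endfacet
  facet normal 0.0000 0.0000 -1.0000
    outer loop
      vertex 0.00 28.17 0.00
      vertex 5.55 28.17 0.00
      vertex 0.00 0.00 0.00
    endloop
  endfacet
  facet normal 0.0000 0.0000 1.0000
    outer loop
      vertex 0.00 0.00 15.40
      vertex 15.20 0.00 15.40
      vertex 15.20 12.41 15.40
    endloop
  endfacet
  facet normal 0.0000 0.0000 1.0000
    outer loop
      vertex 0.00 0.00 15.40
      vertex 15.20 12.41 15.40
      vertex 5.55 12.41 15.40
    endloop
  endfacet
  facet normal 0.0000 0.0000 1.0000
    outer loop
      vertex 0.00 0.00 15.40
      vertex 5.55 12.41 15.40
      vertex 5.55 28.17 15.40
    endloop
  endfacet
  facet normal 0.0000 0.0000 1.0000
    outer loop
      vertex 0.00 0.00 15.40
      vertex 5.55 28.17 15.40
      vertex 0.00 28.17 15.40
    endloop
  endfacet
  facet normal 0.0000 -1.0000 0.0000
    outer loop
      vertex 0.00 0.00 0.00
      vertex 15.20 0.00 0.00
      vertex 15.20 0.00 15.40
    endloop
  endfacet
  facet normal 0.0000 -1.0000 0.0000
    outer loop
      vertex 0.00 0.00 0.00
      vertex 15.20 0.00 15.40
      vertex 0.00 0.00 15.40
    endloop
  endfacet
  facet normal 1.0000 0.0000 0.0000
    outer loop
      vertex 15.20 0.00 0.00
      vertex 15.20 12.41 0.00
      vertex 15.20 12.41 15.40
    endloop
  endfacet
  facet normal 1.0000 0.0000 0.0000
    outer loop
      vertex 15.20 0.00 0.00
      vertex 15.20 12.41 15.40
      vertex 15.20 0.00 15.40
    endloop
  endfacet
  facet normal 0.0000 1.0000 0.0000
    outer loop
      vertex 15.20 12.41 0.00
      vertex 5.55 12.41 0.00
      vertex 5.55 12.41 15.40
    endloop
  endfacet
  facet normal 0.0000 1.0000 0.0000
    outer loop
      vertex 15.20 12.41 0.00
      vertex 5.55 12.41 15.40
      vertex 15.20 12.41 15.40
    endloop
  endfacet
  facet normal 1.0000 0.0000 0.0000
    outer loop
      vertex 5.55 12.41 0.00
      vertex 5.55 28.17 0.00
      vertex 5.55 28.17 15.40
    endloop
  endfacet
  facet normal 1.0000 0.0000 0.0000
    outer loop
      vertex 5.55 12.41 0.00
      vertex 5.55 28.17 15.40
      vertex 5.55 12.41 15.40
    endloop
  endfacet
  facet normal 0.0000 1.0000 0.0000
    outer loop
      vertex 5.55 28.17 0.00
      vertex 0.00 28.17 0.00
      vertex 0.00 28.17 15.40
    endloop
  endfacet
  facet normal 0.0000 1.0000 0.0000
    outer loop
      vertex 5.55 28.17 0.00
      vertex 0.00 28.17 15.40
      vertex 5.55 28.17 15.40
    endloop
  endfacet
  facet normal -1.0000 0.0000 0.0000
    outer loop
      vertex 0.00 28.17 0.00
      vertex 0.00 0.00 0.00
      vertex 0.00 0.00 15.40
    endloop
  endfacet
  facet normal -1.0000 0.0000 0.0000
    outer loop
      vertex 0.00 28.17 0.00
      vertex 0.00 0.00 15.40
      vertex 0.00 28.17 15.40
    endloop
  endfacet
endsolid part

The G0 Z moves step by Δz≈5.13 mm. Every layer's G1 loop is the same polygon, so the solid is a straight extrusion of it from z=0 to z≈15.4. Closing with flat bottom and top caps and triangulating gives 20 facets — an L-shaped prism: outer 15.2 × 28.2 mm, arm thicknesses ≈ 12.4 mm (horizontal) and 5.55 mm (vertical), extruded 15.4 mm in z.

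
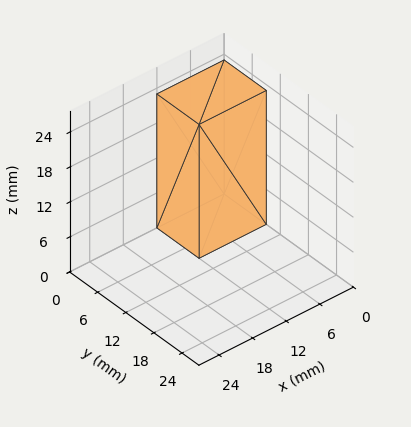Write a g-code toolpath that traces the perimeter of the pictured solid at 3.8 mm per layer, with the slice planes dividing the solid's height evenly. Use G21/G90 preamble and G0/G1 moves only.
Reading the render: the shape is a rectangular box, roughly 12 × 9 mm footprint and 23 mm tall (dimensions read to the nearest mm from the axis ticks). For the g-code, the solid's height is divided into equal slices at the stated Δz and each level perimeter traced with G1 moves after a G0 lift.

; perimeter-only toolpath
G21 ; units = mm
G90 ; absolute positioning
G28 ; home
; layer 1
G0 Z3.8
G0 X0.0 Y0.0
G1 X12.0 Y0.0
G1 X12.0 Y9.0
G1 X0.0 Y9.0
G1 X0.0 Y0.0
; layer 2
G0 Z7.7
G0 X0.0 Y0.0
G1 X12.0 Y0.0
G1 X12.0 Y9.0
G1 X0.0 Y9.0
G1 X0.0 Y0.0
; layer 3
G0 Z11.5
G0 X0.0 Y0.0
G1 X12.0 Y0.0
G1 X12.0 Y9.0
G1 X0.0 Y9.0
G1 X0.0 Y0.0
; layer 4
G0 Z15.3
G0 X0.0 Y0.0
G1 X12.0 Y0.0
G1 X12.0 Y9.0
G1 X0.0 Y9.0
G1 X0.0 Y0.0
; layer 5
G0 Z19.2
G0 X0.0 Y0.0
G1 X12.0 Y0.0
G1 X12.0 Y9.0
G1 X0.0 Y9.0
G1 X0.0 Y0.0
; layer 6
G0 Z23.0
G0 X0.0 Y0.0
G1 X12.0 Y0.0
G1 X12.0 Y9.0
G1 X0.0 Y9.0
G1 X0.0 Y0.0
M2 ; end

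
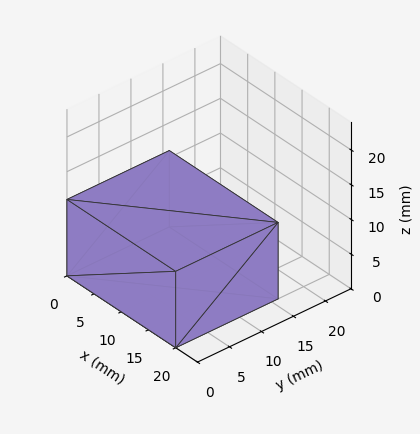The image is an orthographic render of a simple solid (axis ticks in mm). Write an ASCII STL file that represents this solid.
Reading the render: the shape is a rectangular box, roughly 20 × 16 mm footprint and 11 mm tall (dimensions read to the nearest mm from the axis ticks). For the STL, each face is triangulated and given an outward normal.

solid part
  facet normal 0.0000 0.0000 -1.0000
    outer loop
      vertex 20.000 16.000 0.000
      vertex 20.000 0.000 0.000
      vertex 0.000 0.000 0.000
    endloop
  endfacet
  facet normal 0.0000 0.0000 -1.0000
    outer loop
      vertex 0.000 16.000 0.000
      vertex 20.000 16.000 0.000
      vertex 0.000 0.000 0.000
    endloop
  endfacet
  facet normal 0.0000 0.0000 1.0000
    outer loop
      vertex 0.000 0.000 11.000
      vertex 20.000 0.000 11.000
      vertex 20.000 16.000 11.000
    endloop
  endfacet
  facet normal 0.0000 0.0000 1.0000
    outer loop
      vertex 0.000 0.000 11.000
      vertex 20.000 16.000 11.000
      vertex 0.000 16.000 11.000
    endloop
  endfacet
  facet normal 0.0000 -1.0000 0.0000
    outer loop
      vertex 0.000 0.000 0.000
      vertex 20.000 0.000 0.000
      vertex 20.000 0.000 11.000
    endloop
  endfacet
  facet normal 0.0000 -1.0000 0.0000
    outer loop
      vertex 0.000 0.000 0.000
      vertex 20.000 0.000 11.000
      vertex 0.000 0.000 11.000
    endloop
  endfacet
  facet normal 0.0000 1.0000 0.0000
    outer loop
      vertex 20.000 16.000 11.000
      vertex 20.000 16.000 0.000
      vertex 0.000 16.000 0.000
    endloop
  endfacet
  facet normal 0.0000 1.0000 0.0000
    outer loop
      vertex 0.000 16.000 11.000
      vertex 20.000 16.000 11.000
      vertex 0.000 16.000 0.000
    endloop
  endfacet
  facet normal -1.0000 0.0000 0.0000
    outer loop
      vertex 0.000 16.000 11.000
      vertex 0.000 16.000 0.000
      vertex 0.000 0.000 0.000
    endloop
  endfacet
  facet normal -1.0000 0.0000 0.0000
    outer loop
      vertex 0.000 0.000 11.000
      vertex 0.000 16.000 11.000
      vertex 0.000 0.000 0.000
    endloop
  endfacet
  facet normal 1.0000 0.0000 0.0000
    outer loop
      vertex 20.000 0.000 0.000
      vertex 20.000 16.000 0.000
      vertex 20.000 16.000 11.000
    endloop
  endfacet
  facet normal 1.0000 0.0000 0.0000
    outer loop
      vertex 20.000 0.000 0.000
      vertex 20.000 16.000 11.000
      vertex 20.000 0.000 11.000
    endloop
  endfacet
endsolid part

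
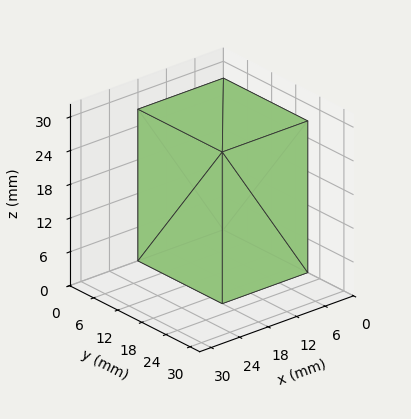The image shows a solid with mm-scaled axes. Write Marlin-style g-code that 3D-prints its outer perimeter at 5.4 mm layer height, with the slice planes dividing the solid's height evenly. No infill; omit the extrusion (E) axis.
Reading the render: the shape is a rectangular box, roughly 18 × 21 mm footprint and 27 mm tall (dimensions read to the nearest mm from the axis ticks). For the g-code, the solid's height is divided into equal slices at the stated Δz and each level perimeter traced with G1 moves after a G0 lift.

; perimeter-only toolpath
G21 ; units = mm
G90 ; absolute positioning
G28 ; home
; layer 1
G0 Z5.4
G0 X0.0 Y0.0
G1 X18.0 Y0.0
G1 X18.0 Y21.0
G1 X0.0 Y21.0
G1 X0.0 Y0.0
; layer 2
G0 Z10.8
G0 X0.0 Y0.0
G1 X18.0 Y0.0
G1 X18.0 Y21.0
G1 X0.0 Y21.0
G1 X0.0 Y0.0
; layer 3
G0 Z16.2
G0 X0.0 Y0.0
G1 X18.0 Y0.0
G1 X18.0 Y21.0
G1 X0.0 Y21.0
G1 X0.0 Y0.0
; layer 4
G0 Z21.6
G0 X0.0 Y0.0
G1 X18.0 Y0.0
G1 X18.0 Y21.0
G1 X0.0 Y21.0
G1 X0.0 Y0.0
; layer 5
G0 Z27.0
G0 X0.0 Y0.0
G1 X18.0 Y0.0
G1 X18.0 Y21.0
G1 X0.0 Y21.0
G1 X0.0 Y0.0
M2 ; end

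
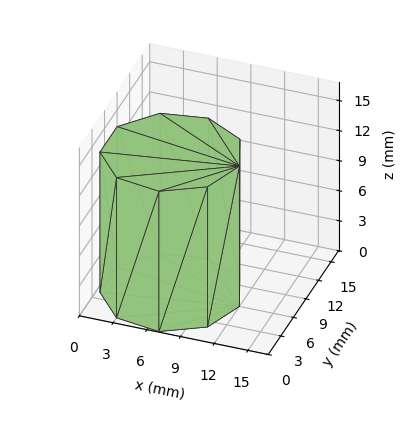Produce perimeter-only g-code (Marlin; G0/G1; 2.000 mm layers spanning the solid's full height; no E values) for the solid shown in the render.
Reading the render: the shape is a regular 9-sided prism (a cylinder approximated with 9 flat sides), circumscribed radius ≈ 6 mm, height ≈ 14 mm (dimensions read to the nearest mm from the axis ticks). For the g-code, the solid's height is divided into equal slices at the stated Δz and each level perimeter traced with G1 moves after a G0 lift.

; perimeter-only toolpath
G21 ; units = mm
G90 ; absolute positioning
G28 ; home
; layer 1
G0 Z2.000
G0 X12.000 Y6.000
G1 X10.596 Y9.857
G1 X7.042 Y11.909
G1 X3.000 Y11.196
G1 X0.362 Y8.052
G1 X0.362 Y3.948
G1 X3.000 Y0.804
G1 X7.042 Y0.091
G1 X10.596 Y2.143
G1 X12.000 Y6.000
; layer 2
G0 Z4.000
G0 X12.000 Y6.000
G1 X10.596 Y9.857
G1 X7.042 Y11.909
G1 X3.000 Y11.196
G1 X0.362 Y8.052
G1 X0.362 Y3.948
G1 X3.000 Y0.804
G1 X7.042 Y0.091
G1 X10.596 Y2.143
G1 X12.000 Y6.000
; layer 3
G0 Z6.000
G0 X12.000 Y6.000
G1 X10.596 Y9.857
G1 X7.042 Y11.909
G1 X3.000 Y11.196
G1 X0.362 Y8.052
G1 X0.362 Y3.948
G1 X3.000 Y0.804
G1 X7.042 Y0.091
G1 X10.596 Y2.143
G1 X12.000 Y6.000
; layer 4
G0 Z8.000
G0 X12.000 Y6.000
G1 X10.596 Y9.857
G1 X7.042 Y11.909
G1 X3.000 Y11.196
G1 X0.362 Y8.052
G1 X0.362 Y3.948
G1 X3.000 Y0.804
G1 X7.042 Y0.091
G1 X10.596 Y2.143
G1 X12.000 Y6.000
; layer 5
G0 Z10.000
G0 X12.000 Y6.000
G1 X10.596 Y9.857
G1 X7.042 Y11.909
G1 X3.000 Y11.196
G1 X0.362 Y8.052
G1 X0.362 Y3.948
G1 X3.000 Y0.804
G1 X7.042 Y0.091
G1 X10.596 Y2.143
G1 X12.000 Y6.000
; layer 6
G0 Z12.000
G0 X12.000 Y6.000
G1 X10.596 Y9.857
G1 X7.042 Y11.909
G1 X3.000 Y11.196
G1 X0.362 Y8.052
G1 X0.362 Y3.948
G1 X3.000 Y0.804
G1 X7.042 Y0.091
G1 X10.596 Y2.143
G1 X12.000 Y6.000
; layer 7
G0 Z14.000
G0 X12.000 Y6.000
G1 X10.596 Y9.857
G1 X7.042 Y11.909
G1 X3.000 Y11.196
G1 X0.362 Y8.052
G1 X0.362 Y3.948
G1 X3.000 Y0.804
G1 X7.042 Y0.091
G1 X10.596 Y2.143
G1 X12.000 Y6.000
M2 ; end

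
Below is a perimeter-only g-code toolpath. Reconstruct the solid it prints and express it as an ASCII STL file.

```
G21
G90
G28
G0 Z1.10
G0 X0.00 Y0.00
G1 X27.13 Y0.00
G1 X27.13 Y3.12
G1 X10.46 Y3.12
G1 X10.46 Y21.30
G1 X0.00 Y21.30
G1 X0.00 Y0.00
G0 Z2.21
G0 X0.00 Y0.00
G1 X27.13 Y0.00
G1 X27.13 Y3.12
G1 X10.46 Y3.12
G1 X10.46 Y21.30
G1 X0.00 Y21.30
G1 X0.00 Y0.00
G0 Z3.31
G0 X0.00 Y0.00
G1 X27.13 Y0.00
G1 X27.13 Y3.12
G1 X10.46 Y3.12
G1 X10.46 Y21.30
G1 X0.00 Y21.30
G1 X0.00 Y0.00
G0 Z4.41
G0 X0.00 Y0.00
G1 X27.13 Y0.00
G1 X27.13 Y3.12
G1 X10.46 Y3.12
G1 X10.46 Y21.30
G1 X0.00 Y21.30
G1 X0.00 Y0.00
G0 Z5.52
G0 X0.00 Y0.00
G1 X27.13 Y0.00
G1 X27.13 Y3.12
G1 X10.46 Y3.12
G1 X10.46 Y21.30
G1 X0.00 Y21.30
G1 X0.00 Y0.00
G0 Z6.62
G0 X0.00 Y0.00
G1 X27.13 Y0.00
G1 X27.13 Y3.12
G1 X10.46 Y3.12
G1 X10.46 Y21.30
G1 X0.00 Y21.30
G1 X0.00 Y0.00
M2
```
solid part
  facet normal 0.0000 0.0000 -1.0000
    outer loop
      vertex 27.13 3.12 0.00
      vertex 27.13 0.00 0.00
      vertex 0.00 0.00 0.00
    endloop
  endfacet
  facet normal 0.0000 0.0000 -1.0000
    outer loop
      vertex 10.46 3.12 0.00
      vertex 27.13 3.12 0.00
      vertex 0.00 0.00 0.00
    endloop
  endfacet
  facet normal 0.0000 0.0000 -1.0000
    outer loop
      vertex 10.46 21.30 0.00
      vertex 10.46 3.12 0.00
      vertex 0.00 0.00 0.00
    endloop
  endfacet
  facet normal 0.0000 0.0000 -1.0000
    outer loop
      vertex 0.00 21.30 0.00
      vertex 10.46 21.30 0.00
      vertex 0.00 0.00 0.00
    endloop
  endfacet
  facet normal 0.0000 0.0000 1.0000
    outer loop
      vertex 0.00 0.00 6.62
      vertex 27.13 0.00 6.62
      vertex 27.13 3.12 6.62
    endloop
  endfacet
  facet normal 0.0000 0.0000 1.0000
    outer loop
      vertex 0.00 0.00 6.62
      vertex 27.13 3.12 6.62
      vertex 10.46 3.12 6.62
    endloop
  endfacet
  facet normal 0.0000 0.0000 1.0000
    outer loop
      vertex 0.00 0.00 6.62
      vertex 10.46 3.12 6.62
      vertex 10.46 21.30 6.62
    endloop
  endfacet
  facet normal 0.0000 0.0000 1.0000
    outer loop
      vertex 0.00 0.00 6.62
      vertex 10.46 21.30 6.62
      vertex 0.00 21.30 6.62
    endloop
  endfacet
  facet normal 0.0000 -1.0000 0.0000
    outer loop
      vertex 0.00 0.00 0.00
      vertex 27.13 0.00 0.00
      vertex 27.13 0.00 6.62
    endloop
  endfacet
  facet normal 0.0000 -1.0000 0.0000
    outer loop
      vertex 0.00 0.00 0.00
      vertex 27.13 0.00 6.62
      vertex 0.00 0.00 6.62
    endloop
  endfacet
  facet normal 1.0000 0.0000 0.0000
    outer loop
      vertex 27.13 0.00 0.00
      vertex 27.13 3.12 0.00
      vertex 27.13 3.12 6.62
    endloop
  endfacet
  facet normal 1.0000 0.0000 0.0000
    outer loop
      vertex 27.13 0.00 0.00
      vertex 27.13 3.12 6.62
      vertex 27.13 0.00 6.62
    endloop
  endfacet
  facet normal 0.0000 1.0000 0.0000
    outer loop
      vertex 27.13 3.12 0.00
      vertex 10.46 3.12 0.00
      vertex 10.46 3.12 6.62
    endloop
  endfacet
  facet normal 0.0000 1.0000 0.0000
    outer loop
      vertex 27.13 3.12 0.00
      vertex 10.46 3.12 6.62
      vertex 27.13 3.12 6.62
    endloop
  endfacet
  facet normal 1.0000 0.0000 0.0000
    outer loop
      vertex 10.46 3.12 0.00
      vertex 10.46 21.30 0.00
      vertex 10.46 21.30 6.62
    endloop
  endfacet
  facet normal 1.0000 0.0000 0.0000
    outer loop
      vertex 10.46 3.12 0.00
      vertex 10.46 21.30 6.62
      vertex 10.46 3.12 6.62
    endloop
  endfacet
  facet normal 0.0000 1.0000 0.0000
    outer loop
      vertex 10.46 21.30 0.00
      vertex 0.00 21.30 0.00
      vertex 0.00 21.30 6.62
    endloop
  endfacet
  facet normal 0.0000 1.0000 0.0000
    outer loop
      vertex 10.46 21.30 0.00
      vertex 0.00 21.30 6.62
      vertex 10.46 21.30 6.62
    endloop
  endfacet
  facet normal -1.0000 0.0000 0.0000
    outer loop
      vertex 0.00 21.30 0.00
      vertex 0.00 0.00 0.00
      vertex 0.00 0.00 6.62
    endloop
  endfacet
  facet normal -1.0000 0.0000 0.0000
    outer loop
      vertex 0.00 21.30 0.00
      vertex 0.00 0.00 6.62
      vertex 0.00 21.30 6.62
    endloop
  endfacet
endsolid part

The G0 Z moves step by Δz≈1.10 mm. Every layer's G1 loop is the same polygon, so the solid is a straight extrusion of it from z=0 to z≈6.62. Closing with flat bottom and top caps and triangulating gives 20 facets — an L-shaped prism: outer 27.1 × 21.3 mm, arm thicknesses ≈ 3.12 mm (horizontal) and 10.5 mm (vertical), extruded 6.62 mm in z.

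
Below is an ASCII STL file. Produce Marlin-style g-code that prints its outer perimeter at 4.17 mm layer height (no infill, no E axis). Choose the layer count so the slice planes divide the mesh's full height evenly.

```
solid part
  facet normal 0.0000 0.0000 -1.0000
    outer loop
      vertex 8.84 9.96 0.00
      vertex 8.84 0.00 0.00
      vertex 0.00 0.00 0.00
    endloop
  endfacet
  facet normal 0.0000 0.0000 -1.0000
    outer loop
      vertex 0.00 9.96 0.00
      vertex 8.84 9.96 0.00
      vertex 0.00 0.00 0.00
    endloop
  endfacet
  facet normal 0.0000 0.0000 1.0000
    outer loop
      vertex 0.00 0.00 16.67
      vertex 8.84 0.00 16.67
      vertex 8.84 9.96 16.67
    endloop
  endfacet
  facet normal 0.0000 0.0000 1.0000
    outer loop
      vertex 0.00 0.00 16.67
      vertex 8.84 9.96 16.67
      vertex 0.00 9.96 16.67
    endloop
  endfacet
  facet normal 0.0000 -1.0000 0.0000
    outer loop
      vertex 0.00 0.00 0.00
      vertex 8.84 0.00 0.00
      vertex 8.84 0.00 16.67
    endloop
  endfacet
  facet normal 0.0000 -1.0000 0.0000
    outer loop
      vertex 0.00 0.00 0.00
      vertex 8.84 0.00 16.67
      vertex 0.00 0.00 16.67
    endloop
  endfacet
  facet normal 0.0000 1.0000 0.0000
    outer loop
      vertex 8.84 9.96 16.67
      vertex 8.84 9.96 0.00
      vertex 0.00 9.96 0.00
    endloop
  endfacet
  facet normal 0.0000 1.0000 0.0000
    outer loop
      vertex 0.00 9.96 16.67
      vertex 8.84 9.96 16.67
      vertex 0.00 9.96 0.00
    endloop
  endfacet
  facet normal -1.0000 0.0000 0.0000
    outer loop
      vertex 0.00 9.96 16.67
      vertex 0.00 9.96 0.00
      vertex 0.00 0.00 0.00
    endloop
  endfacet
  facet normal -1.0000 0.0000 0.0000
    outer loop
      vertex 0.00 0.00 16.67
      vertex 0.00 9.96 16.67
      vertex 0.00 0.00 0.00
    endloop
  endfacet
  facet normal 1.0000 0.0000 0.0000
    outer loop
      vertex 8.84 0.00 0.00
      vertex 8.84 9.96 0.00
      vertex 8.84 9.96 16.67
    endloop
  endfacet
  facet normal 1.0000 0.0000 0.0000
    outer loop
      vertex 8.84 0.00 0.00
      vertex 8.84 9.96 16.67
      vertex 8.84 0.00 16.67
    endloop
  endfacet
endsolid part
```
; perimeter-only toolpath
G21 ; units = mm
G90 ; absolute positioning
G28 ; home
; layer 1
G0 Z4.17
G0 X0.00 Y0.00
G1 X8.84 Y0.00
G1 X8.84 Y9.96
G1 X0.00 Y9.96
G1 X0.00 Y0.00
; layer 2
G0 Z8.34
G0 X0.00 Y0.00
G1 X8.84 Y0.00
G1 X8.84 Y9.96
G1 X0.00 Y9.96
G1 X0.00 Y0.00
; layer 3
G0 Z12.50
G0 X0.00 Y0.00
G1 X8.84 Y0.00
G1 X8.84 Y9.96
G1 X0.00 Y9.96
G1 X0.00 Y0.00
; layer 4
G0 Z16.67
G0 X0.00 Y0.00
G1 X8.84 Y0.00
G1 X8.84 Y9.96
G1 X0.00 Y9.96
G1 X0.00 Y0.00
M2 ; end

The solid is a rectangular box, roughly 8.84 × 9.96 mm footprint and 16.7 mm tall. Slicing at Δz = 4.17 mm — 4 equal slices spanning the solid's height, so layer i sits at z = i·h/4 — gives 4 non-empty perimeters. Each is a 4-segment closed polygon; G0 lifts to the layer z and rapids to the start vertex, then G1 traces the edges.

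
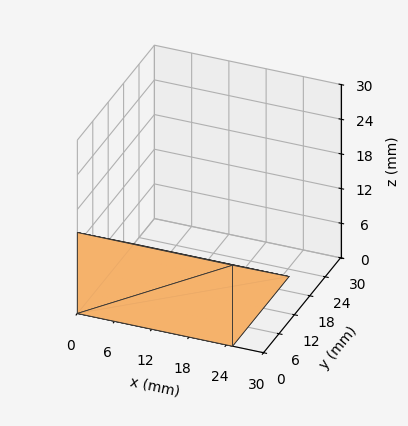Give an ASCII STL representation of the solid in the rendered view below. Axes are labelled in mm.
Reading the render: the shape is a wedge (ramp): 25 × 22 mm base, rising to 14 mm along the y=0 edge and sloping linearly to z=0 at y=22 (dimensions read to the nearest mm from the axis ticks). For the STL, each face is triangulated and given an outward normal.

solid part
  facet normal 0.0000 0.0000 -1.0000
    outer loop
      vertex 25.000 22.000 0.000
      vertex 25.000 0.000 0.000
      vertex 0.000 0.000 0.000
    endloop
  endfacet
  facet normal 0.0000 0.0000 -1.0000
    outer loop
      vertex 0.000 22.000 0.000
      vertex 25.000 22.000 0.000
      vertex 0.000 0.000 0.000
    endloop
  endfacet
  facet normal 0.0000 -1.0000 0.0000
    outer loop
      vertex 0.000 0.000 0.000
      vertex 25.000 0.000 0.000
      vertex 25.000 0.000 14.000
    endloop
  endfacet
  facet normal 0.0000 -1.0000 0.0000
    outer loop
      vertex 0.000 0.000 0.000
      vertex 25.000 0.000 14.000
      vertex 0.000 0.000 14.000
    endloop
  endfacet
  facet normal 0.0000 0.5369 0.8437
    outer loop
      vertex 0.000 0.000 14.000
      vertex 25.000 0.000 14.000
      vertex 25.000 22.000 0.000
    endloop
  endfacet
  facet normal 0.0000 0.5369 0.8437
    outer loop
      vertex 0.000 0.000 14.000
      vertex 25.000 22.000 0.000
      vertex 0.000 22.000 0.000
    endloop
  endfacet
  facet normal -1.0000 0.0000 0.0000
    outer loop
      vertex 0.000 0.000 14.000
      vertex 0.000 22.000 0.000
      vertex 0.000 0.000 0.000
    endloop
  endfacet
  facet normal 1.0000 0.0000 0.0000
    outer loop
      vertex 25.000 0.000 0.000
      vertex 25.000 22.000 0.000
      vertex 25.000 0.000 14.000
    endloop
  endfacet
endsolid part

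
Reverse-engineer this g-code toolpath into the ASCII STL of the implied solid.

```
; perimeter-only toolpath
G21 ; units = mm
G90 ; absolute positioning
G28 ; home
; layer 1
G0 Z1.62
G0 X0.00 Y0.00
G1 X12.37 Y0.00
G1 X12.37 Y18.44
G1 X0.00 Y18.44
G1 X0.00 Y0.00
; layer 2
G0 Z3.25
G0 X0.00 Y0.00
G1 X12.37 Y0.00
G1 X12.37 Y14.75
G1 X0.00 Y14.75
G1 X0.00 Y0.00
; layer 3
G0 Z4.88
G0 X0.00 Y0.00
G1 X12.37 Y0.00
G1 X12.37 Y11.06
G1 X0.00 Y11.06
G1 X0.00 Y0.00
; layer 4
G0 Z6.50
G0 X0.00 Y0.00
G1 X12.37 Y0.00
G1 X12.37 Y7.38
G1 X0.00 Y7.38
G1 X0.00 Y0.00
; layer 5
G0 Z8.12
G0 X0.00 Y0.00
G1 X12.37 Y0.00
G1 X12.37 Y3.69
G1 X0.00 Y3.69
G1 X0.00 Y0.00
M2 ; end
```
solid part
  facet normal 0.0000 0.0000 -1.0000
    outer loop
      vertex 12.37 22.13 0.00
      vertex 12.37 0.00 0.00
      vertex 0.00 0.00 0.00
    endloop
  endfacet
  facet normal 0.0000 0.0000 -1.0000
    outer loop
      vertex 0.00 22.13 0.00
      vertex 12.37 22.13 0.00
      vertex 0.00 0.00 0.00
    endloop
  endfacet
  facet normal 0.0000 -1.0000 0.0000
    outer loop
      vertex 0.00 0.00 0.00
      vertex 12.37 0.00 0.00
      vertex 12.37 0.00 9.75
    endloop
  endfacet
  facet normal 0.0000 -1.0000 0.0000
    outer loop
      vertex 0.00 0.00 0.00
      vertex 12.37 0.00 9.75
      vertex 0.00 0.00 9.75
    endloop
  endfacet
  facet normal 0.0000 0.4032 0.9151
    outer loop
      vertex 0.00 0.00 9.75
      vertex 12.37 0.00 9.75
      vertex 12.37 22.13 0.00
    endloop
  endfacet
  facet normal 0.0000 0.4032 0.9151
    outer loop
      vertex 0.00 0.00 9.75
      vertex 12.37 22.13 0.00
      vertex 0.00 22.13 0.00
    endloop
  endfacet
  facet normal -1.0000 0.0000 0.0000
    outer loop
      vertex 0.00 0.00 9.75
      vertex 0.00 22.13 0.00
      vertex 0.00 0.00 0.00
    endloop
  endfacet
  facet normal 1.0000 0.0000 0.0000
    outer loop
      vertex 12.37 0.00 0.00
      vertex 12.37 22.13 0.00
      vertex 12.37 0.00 9.75
    endloop
  endfacet
endsolid part

The G0 Z moves step by Δz≈1.62 mm. The G1 loops shrink linearly with z, so the solid tapers from its base footprint up to z≈9.75. Closing with a flat bottom cap and the tapered top and triangulating gives 8 facets — a wedge (ramp): 12.4 × 22.1 mm base, rising to 9.75 mm along the y=0 edge and sloping linearly to z=0 at y=22.1.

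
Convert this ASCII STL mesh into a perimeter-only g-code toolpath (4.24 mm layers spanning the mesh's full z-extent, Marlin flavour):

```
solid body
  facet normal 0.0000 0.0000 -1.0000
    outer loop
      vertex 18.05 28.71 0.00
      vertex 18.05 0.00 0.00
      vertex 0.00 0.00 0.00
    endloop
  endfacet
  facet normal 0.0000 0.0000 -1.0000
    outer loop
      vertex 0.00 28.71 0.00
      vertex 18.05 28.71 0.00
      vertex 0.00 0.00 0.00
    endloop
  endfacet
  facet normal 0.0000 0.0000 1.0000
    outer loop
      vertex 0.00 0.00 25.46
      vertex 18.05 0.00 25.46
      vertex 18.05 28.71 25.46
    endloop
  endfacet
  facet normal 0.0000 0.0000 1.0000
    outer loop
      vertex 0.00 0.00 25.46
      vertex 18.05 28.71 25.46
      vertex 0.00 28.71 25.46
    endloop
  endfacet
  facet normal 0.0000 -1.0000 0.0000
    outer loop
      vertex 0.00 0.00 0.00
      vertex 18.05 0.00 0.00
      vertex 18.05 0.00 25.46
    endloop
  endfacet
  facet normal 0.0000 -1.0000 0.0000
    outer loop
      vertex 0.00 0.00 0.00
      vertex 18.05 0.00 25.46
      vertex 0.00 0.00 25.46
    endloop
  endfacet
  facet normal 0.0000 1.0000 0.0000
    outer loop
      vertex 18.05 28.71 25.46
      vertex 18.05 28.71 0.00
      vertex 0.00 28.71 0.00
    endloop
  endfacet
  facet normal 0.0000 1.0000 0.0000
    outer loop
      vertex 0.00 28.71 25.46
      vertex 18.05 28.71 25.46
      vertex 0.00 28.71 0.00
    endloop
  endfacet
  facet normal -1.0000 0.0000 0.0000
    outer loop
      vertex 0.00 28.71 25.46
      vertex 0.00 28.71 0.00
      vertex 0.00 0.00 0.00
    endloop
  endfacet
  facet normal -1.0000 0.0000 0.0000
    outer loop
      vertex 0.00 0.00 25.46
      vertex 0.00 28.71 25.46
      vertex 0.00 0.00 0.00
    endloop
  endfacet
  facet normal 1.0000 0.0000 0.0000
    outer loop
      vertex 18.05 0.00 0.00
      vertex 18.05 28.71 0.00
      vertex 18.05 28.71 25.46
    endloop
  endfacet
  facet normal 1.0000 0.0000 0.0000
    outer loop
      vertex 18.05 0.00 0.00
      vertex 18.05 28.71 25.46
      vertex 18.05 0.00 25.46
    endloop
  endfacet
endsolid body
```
; perimeter-only toolpath
G21 ; units = mm
G90 ; absolute positioning
G28 ; home
; layer 1
G0 Z4.24
G0 X0.00 Y0.00
G1 X18.05 Y0.00
G1 X18.05 Y28.71
G1 X0.00 Y28.71
G1 X0.00 Y0.00
; layer 2
G0 Z8.49
G0 X0.00 Y0.00
G1 X18.05 Y0.00
G1 X18.05 Y28.71
G1 X0.00 Y28.71
G1 X0.00 Y0.00
; layer 3
G0 Z12.73
G0 X0.00 Y0.00
G1 X18.05 Y0.00
G1 X18.05 Y28.71
G1 X0.00 Y28.71
G1 X0.00 Y0.00
; layer 4
G0 Z16.97
G0 X0.00 Y0.00
G1 X18.05 Y0.00
G1 X18.05 Y28.71
G1 X0.00 Y28.71
G1 X0.00 Y0.00
; layer 5
G0 Z21.22
G0 X0.00 Y0.00
G1 X18.05 Y0.00
G1 X18.05 Y28.71
G1 X0.00 Y28.71
G1 X0.00 Y0.00
; layer 6
G0 Z25.46
G0 X0.00 Y0.00
G1 X18.05 Y0.00
G1 X18.05 Y28.71
G1 X0.00 Y28.71
G1 X0.00 Y0.00
M2 ; end

The solid is a rectangular box, roughly 18.1 × 28.7 mm footprint and 25.5 mm tall. Slicing at Δz = 4.24 mm — 6 equal slices spanning the solid's height, so layer i sits at z = i·h/6 — gives 6 non-empty perimeters. Each is a 4-segment closed polygon; G0 lifts to the layer z and rapids to the start vertex, then G1 traces the edges.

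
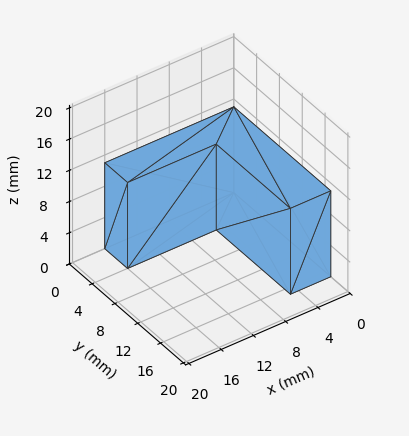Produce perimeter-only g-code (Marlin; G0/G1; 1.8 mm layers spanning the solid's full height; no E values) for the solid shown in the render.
Reading the render: the shape is an L-shaped prism: outer 16 × 17 mm, arm thicknesses ≈ 4 mm (horizontal) and 5 mm (vertical), extruded 11 mm in z (dimensions read to the nearest mm from the axis ticks). For the g-code, the solid's height is divided into equal slices at the stated Δz and each level perimeter traced with G1 moves after a G0 lift.

; perimeter-only toolpath
G21 ; units = mm
G90 ; absolute positioning
G28 ; home
; layer 1
G0 Z1.8
G0 X0.0 Y0.0
G1 X16.0 Y0.0
G1 X16.0 Y4.0
G1 X5.0 Y4.0
G1 X5.0 Y17.0
G1 X0.0 Y17.0
G1 X0.0 Y0.0
; layer 2
G0 Z3.7
G0 X0.0 Y0.0
G1 X16.0 Y0.0
G1 X16.0 Y4.0
G1 X5.0 Y4.0
G1 X5.0 Y17.0
G1 X0.0 Y17.0
G1 X0.0 Y0.0
; layer 3
G0 Z5.5
G0 X0.0 Y0.0
G1 X16.0 Y0.0
G1 X16.0 Y4.0
G1 X5.0 Y4.0
G1 X5.0 Y17.0
G1 X0.0 Y17.0
G1 X0.0 Y0.0
; layer 4
G0 Z7.3
G0 X0.0 Y0.0
G1 X16.0 Y0.0
G1 X16.0 Y4.0
G1 X5.0 Y4.0
G1 X5.0 Y17.0
G1 X0.0 Y17.0
G1 X0.0 Y0.0
; layer 5
G0 Z9.2
G0 X0.0 Y0.0
G1 X16.0 Y0.0
G1 X16.0 Y4.0
G1 X5.0 Y4.0
G1 X5.0 Y17.0
G1 X0.0 Y17.0
G1 X0.0 Y0.0
; layer 6
G0 Z11.0
G0 X0.0 Y0.0
G1 X16.0 Y0.0
G1 X16.0 Y4.0
G1 X5.0 Y4.0
G1 X5.0 Y17.0
G1 X0.0 Y17.0
G1 X0.0 Y0.0
M2 ; end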